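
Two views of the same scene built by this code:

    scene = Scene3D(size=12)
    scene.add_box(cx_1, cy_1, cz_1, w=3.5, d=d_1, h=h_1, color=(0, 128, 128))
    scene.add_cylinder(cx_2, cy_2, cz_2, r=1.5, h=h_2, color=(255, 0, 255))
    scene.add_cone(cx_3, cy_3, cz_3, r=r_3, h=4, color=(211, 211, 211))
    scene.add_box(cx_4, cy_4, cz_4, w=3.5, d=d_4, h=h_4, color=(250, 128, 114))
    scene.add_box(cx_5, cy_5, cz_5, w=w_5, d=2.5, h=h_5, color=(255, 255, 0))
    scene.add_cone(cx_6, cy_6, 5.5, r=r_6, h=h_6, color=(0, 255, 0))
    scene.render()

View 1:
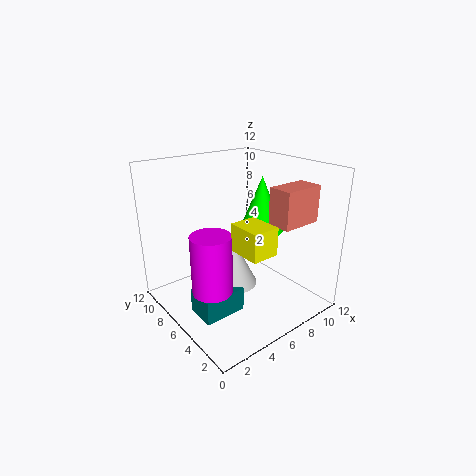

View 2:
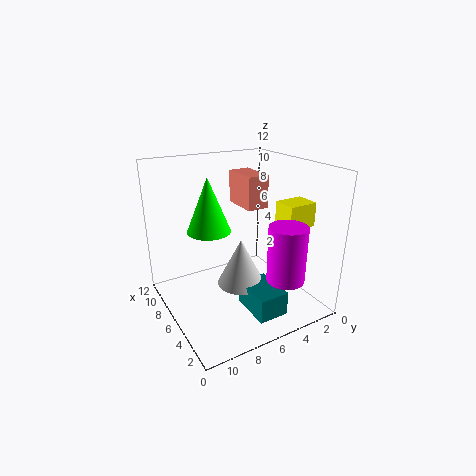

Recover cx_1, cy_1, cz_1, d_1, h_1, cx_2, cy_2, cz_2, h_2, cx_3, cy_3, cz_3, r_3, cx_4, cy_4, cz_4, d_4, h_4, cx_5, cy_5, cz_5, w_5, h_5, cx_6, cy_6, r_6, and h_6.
cx_1 = 1.5; cy_1 = 4; cz_1 = 0.5; d_1 = 2.5; h_1 = 2; cx_2 = 2; cy_2 = 4; cz_2 = 3.5; h_2 = 4.5; cx_3 = 5.5; cy_3 = 6; cz_3 = 2; r_3 = 2; cx_4 = 7.5; cy_4 = 2; cz_4 = 7.5; d_4 = 2; h_4 = 3; cx_5 = 3; cy_5 = 0.5; cz_5 = 7; w_5 = 2; h_5 = 2; cx_6 = 9.5; cy_6 = 7; r_6 = 2; h_6 = 5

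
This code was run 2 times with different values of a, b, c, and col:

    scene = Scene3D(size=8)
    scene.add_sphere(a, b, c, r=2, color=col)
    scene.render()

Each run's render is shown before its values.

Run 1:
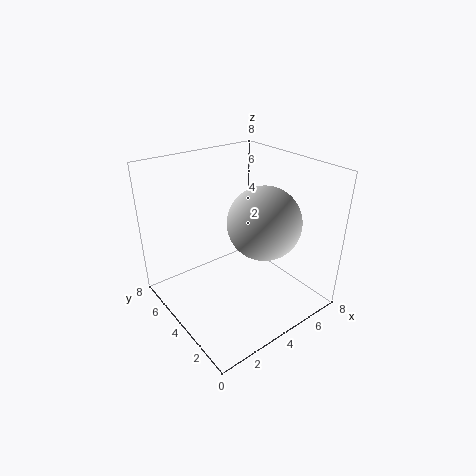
a = 5, b = 3, c = 5, col = 'lightgray'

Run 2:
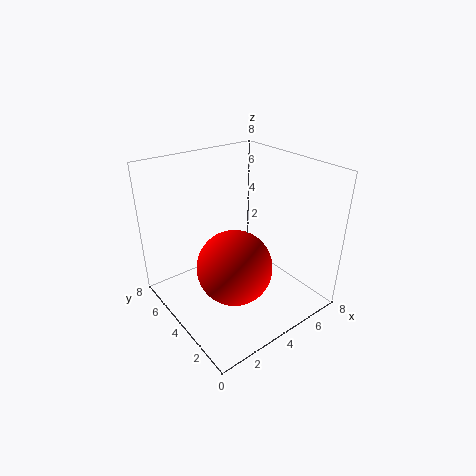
a = 3, b = 3, c = 3, col = 'red'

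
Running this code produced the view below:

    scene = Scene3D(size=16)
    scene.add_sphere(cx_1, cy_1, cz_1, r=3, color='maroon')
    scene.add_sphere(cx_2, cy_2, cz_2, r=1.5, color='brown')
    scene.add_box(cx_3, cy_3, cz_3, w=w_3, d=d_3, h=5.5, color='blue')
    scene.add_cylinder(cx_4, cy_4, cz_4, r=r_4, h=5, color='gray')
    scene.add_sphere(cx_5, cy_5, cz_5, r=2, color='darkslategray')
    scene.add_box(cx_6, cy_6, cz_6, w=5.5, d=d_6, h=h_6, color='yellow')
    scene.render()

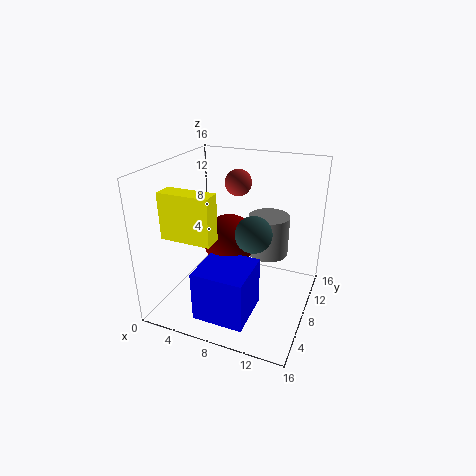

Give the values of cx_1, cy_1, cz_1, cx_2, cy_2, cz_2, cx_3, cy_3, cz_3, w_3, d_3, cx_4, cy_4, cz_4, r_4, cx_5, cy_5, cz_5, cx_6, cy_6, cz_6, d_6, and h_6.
cx_1 = 6.5; cy_1 = 9; cz_1 = 7; cx_2 = 7; cy_2 = 10.5; cz_2 = 13.5; cx_3 = 5.5; cy_3 = 1.5; cz_3 = 1; w_3 = 5.5; d_3 = 5.5; cx_4 = 10; cy_4 = 13; cz_4 = 4; r_4 = 2.5; cx_5 = 10; cy_5 = 7.5; cz_5 = 9; cx_6 = 1.5; cy_6 = 3; cz_6 = 9; d_6 = 2; h_6 = 5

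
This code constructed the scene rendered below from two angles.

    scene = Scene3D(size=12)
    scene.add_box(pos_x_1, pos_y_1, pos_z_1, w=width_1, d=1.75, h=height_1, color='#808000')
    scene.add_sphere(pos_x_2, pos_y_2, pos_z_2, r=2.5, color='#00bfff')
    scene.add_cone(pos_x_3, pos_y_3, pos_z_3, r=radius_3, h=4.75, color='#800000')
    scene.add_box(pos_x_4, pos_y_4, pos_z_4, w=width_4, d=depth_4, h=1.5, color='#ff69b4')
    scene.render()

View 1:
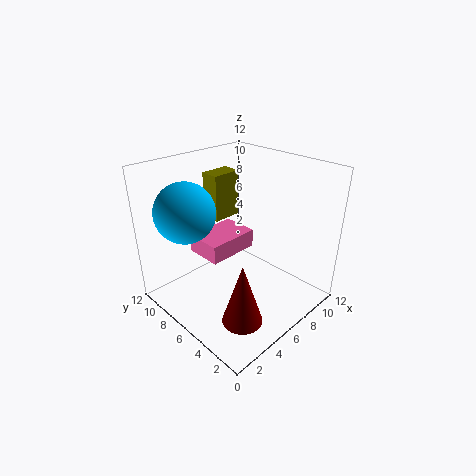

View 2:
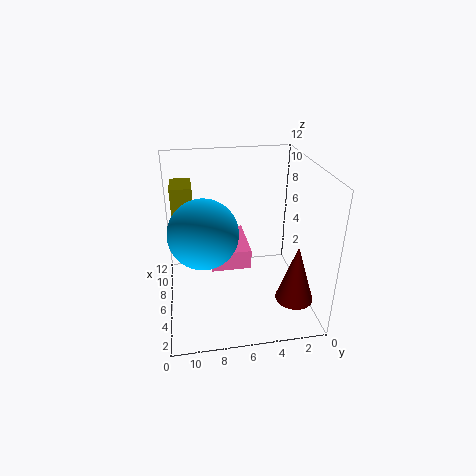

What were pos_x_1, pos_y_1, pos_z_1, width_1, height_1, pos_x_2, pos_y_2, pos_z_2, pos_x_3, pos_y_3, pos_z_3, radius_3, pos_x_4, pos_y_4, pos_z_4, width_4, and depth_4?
pos_x_1 = 6.75; pos_y_1 = 9.5; pos_z_1 = 6; width_1 = 2.75; height_1 = 4.25; pos_x_2 = 3; pos_y_2 = 9; pos_z_2 = 8.25; pos_x_3 = 2.5; pos_y_3 = 2; pos_z_3 = 2; radius_3 = 1.5; pos_x_4 = 3; pos_y_4 = 5.5; pos_z_4 = 5; width_4 = 4.25; depth_4 = 3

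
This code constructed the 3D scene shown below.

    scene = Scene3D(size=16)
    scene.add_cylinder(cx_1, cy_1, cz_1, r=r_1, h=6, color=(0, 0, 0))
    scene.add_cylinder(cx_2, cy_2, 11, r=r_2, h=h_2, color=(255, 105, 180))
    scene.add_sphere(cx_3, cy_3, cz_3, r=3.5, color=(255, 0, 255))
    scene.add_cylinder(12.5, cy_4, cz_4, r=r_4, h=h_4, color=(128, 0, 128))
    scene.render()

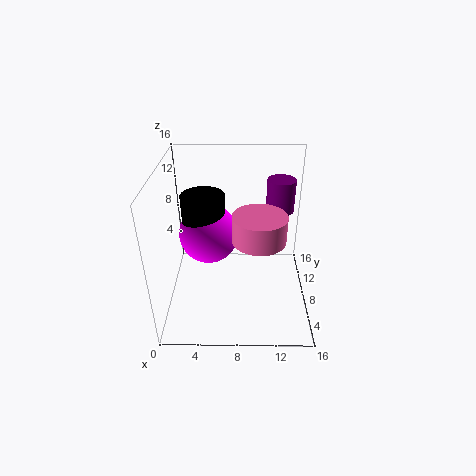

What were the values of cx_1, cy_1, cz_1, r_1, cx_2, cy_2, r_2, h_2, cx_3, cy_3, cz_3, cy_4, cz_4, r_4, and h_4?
cx_1 = 4; cy_1 = 10.5; cz_1 = 6; r_1 = 2.5; cx_2 = 10; cy_2 = 3; r_2 = 2.5; h_2 = 2.5; cx_3 = 4.5; cy_3 = 10.5; cz_3 = 7; cy_4 = 9; cz_4 = 11; r_4 = 1.5; h_4 = 3.5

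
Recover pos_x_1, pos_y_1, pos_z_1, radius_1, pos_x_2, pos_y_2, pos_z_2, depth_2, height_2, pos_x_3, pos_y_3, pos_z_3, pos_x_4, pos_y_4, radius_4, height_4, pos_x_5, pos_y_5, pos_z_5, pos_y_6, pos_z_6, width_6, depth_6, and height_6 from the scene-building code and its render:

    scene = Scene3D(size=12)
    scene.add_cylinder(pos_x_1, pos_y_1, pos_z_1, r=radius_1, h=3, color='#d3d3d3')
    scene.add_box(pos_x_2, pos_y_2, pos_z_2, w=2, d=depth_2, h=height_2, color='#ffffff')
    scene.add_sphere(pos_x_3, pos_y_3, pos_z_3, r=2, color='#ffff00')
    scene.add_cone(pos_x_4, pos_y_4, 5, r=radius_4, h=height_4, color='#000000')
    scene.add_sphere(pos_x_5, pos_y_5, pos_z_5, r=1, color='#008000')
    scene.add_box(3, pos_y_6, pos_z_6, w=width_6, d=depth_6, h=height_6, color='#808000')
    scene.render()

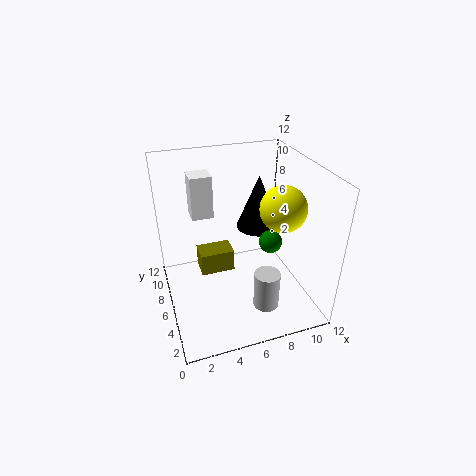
pos_x_1 = 7
pos_y_1 = 2
pos_z_1 = 2
radius_1 = 1
pos_x_2 = 3
pos_y_2 = 10
pos_z_2 = 6
depth_2 = 2
height_2 = 4
pos_x_3 = 10
pos_y_3 = 6
pos_z_3 = 8
pos_x_4 = 9
pos_y_4 = 9
radius_4 = 2
height_4 = 5
pos_x_5 = 9
pos_y_5 = 6
pos_z_5 = 5
pos_y_6 = 7
pos_z_6 = 2
width_6 = 3
depth_6 = 2
height_6 = 2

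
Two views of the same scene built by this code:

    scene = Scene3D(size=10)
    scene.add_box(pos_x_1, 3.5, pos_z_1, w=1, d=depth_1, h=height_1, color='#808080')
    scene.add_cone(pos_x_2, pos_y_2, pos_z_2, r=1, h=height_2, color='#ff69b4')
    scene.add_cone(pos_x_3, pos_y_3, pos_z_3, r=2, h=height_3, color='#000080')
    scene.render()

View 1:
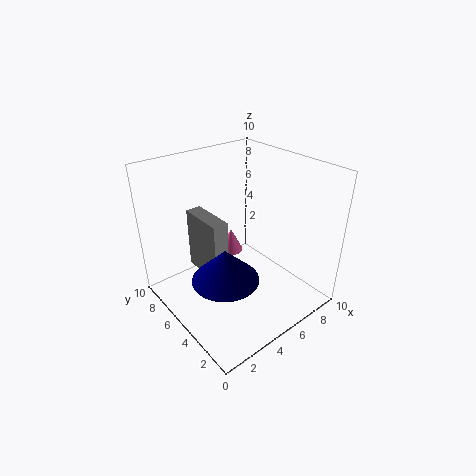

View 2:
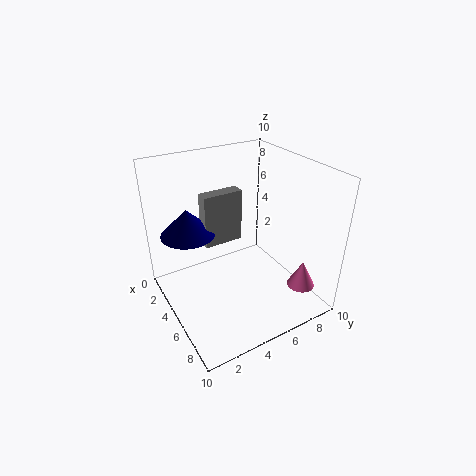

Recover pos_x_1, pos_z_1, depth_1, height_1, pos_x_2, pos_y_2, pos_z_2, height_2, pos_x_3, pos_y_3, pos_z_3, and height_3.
pos_x_1 = 2; pos_z_1 = 3.5; depth_1 = 3; height_1 = 4; pos_x_2 = 7.5; pos_y_2 = 9; pos_z_2 = 1; height_2 = 2; pos_x_3 = 2; pos_y_3 = 2.5; pos_z_3 = 4.5; height_3 = 2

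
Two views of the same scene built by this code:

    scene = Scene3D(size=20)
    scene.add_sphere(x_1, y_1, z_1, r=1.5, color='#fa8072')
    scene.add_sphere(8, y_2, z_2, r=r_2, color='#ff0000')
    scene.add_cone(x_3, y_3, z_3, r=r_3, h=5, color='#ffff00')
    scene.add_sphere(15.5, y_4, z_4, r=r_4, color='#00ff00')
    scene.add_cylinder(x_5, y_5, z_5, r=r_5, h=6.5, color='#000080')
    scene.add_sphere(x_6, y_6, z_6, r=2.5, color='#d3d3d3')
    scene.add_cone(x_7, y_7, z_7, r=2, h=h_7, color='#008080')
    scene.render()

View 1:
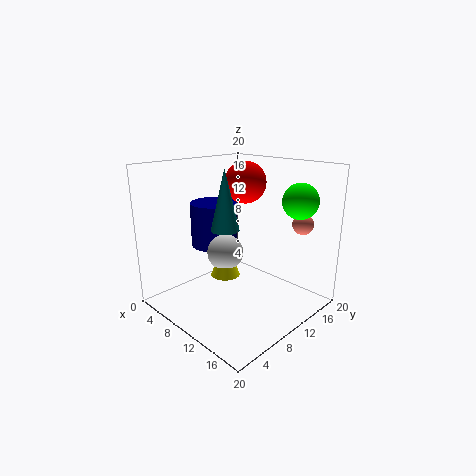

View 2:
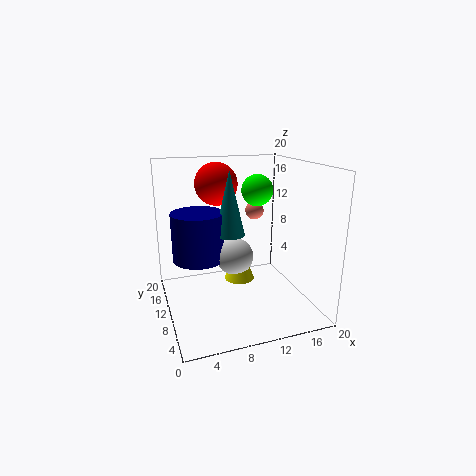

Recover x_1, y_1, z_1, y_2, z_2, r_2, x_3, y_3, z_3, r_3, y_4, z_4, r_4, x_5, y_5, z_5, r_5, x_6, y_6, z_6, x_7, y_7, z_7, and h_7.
x_1 = 15.5, y_1 = 17.5, z_1 = 11.5, y_2 = 13.5, z_2 = 17, r_2 = 3, x_3 = 9.5, y_3 = 8, z_3 = 5, r_3 = 2, y_4 = 16.5, z_4 = 15, r_4 = 2.5, x_5 = 4.5, y_5 = 10.5, z_5 = 7.5, r_5 = 3.5, x_6 = 9, y_6 = 8.5, z_6 = 8, x_7 = 8.5, y_7 = 9, z_7 = 11, h_7 = 8.5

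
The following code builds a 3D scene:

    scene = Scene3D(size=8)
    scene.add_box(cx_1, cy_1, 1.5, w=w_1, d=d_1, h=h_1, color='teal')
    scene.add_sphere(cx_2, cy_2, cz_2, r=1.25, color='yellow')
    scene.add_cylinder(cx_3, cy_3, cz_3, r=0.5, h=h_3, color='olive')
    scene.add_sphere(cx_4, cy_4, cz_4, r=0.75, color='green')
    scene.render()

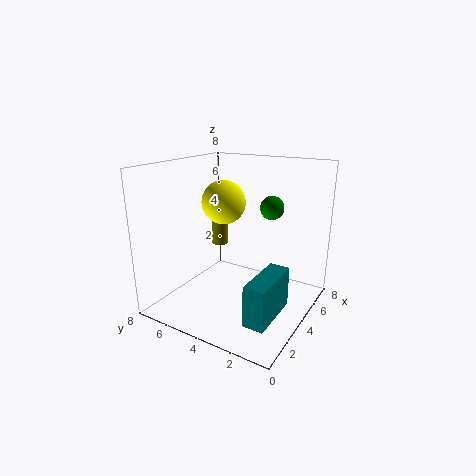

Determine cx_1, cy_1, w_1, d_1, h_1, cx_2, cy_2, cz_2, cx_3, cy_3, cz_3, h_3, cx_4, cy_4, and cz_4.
cx_1 = 0.25, cy_1 = 0.5, w_1 = 2.75, d_1 = 1, h_1 = 2, cx_2 = 4.5, cy_2 = 5.25, cz_2 = 5.75, cx_3 = 5.5, cy_3 = 6.25, cz_3 = 2.75, h_3 = 3.75, cx_4 = 7.25, cy_4 = 3.5, cz_4 = 5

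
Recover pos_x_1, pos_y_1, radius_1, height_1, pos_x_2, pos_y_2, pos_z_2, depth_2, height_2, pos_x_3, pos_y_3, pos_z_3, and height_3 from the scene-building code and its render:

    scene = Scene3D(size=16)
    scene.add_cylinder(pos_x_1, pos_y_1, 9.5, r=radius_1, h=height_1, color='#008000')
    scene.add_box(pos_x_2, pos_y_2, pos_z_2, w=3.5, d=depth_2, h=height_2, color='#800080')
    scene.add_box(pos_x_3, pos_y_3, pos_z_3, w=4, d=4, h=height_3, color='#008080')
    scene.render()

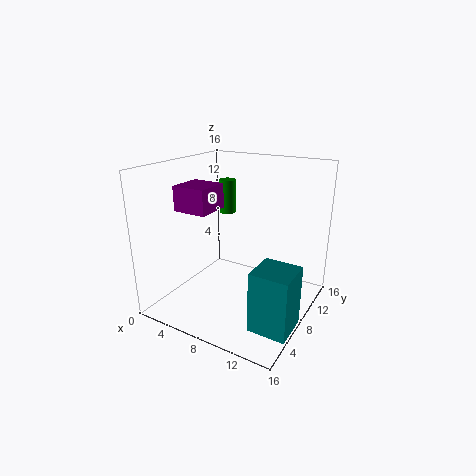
pos_x_1 = 4.5
pos_y_1 = 11.5
radius_1 = 1
height_1 = 4
pos_x_2 = 4
pos_y_2 = 2.5
pos_z_2 = 12
depth_2 = 3.5
height_2 = 2.5
pos_x_3 = 12
pos_y_3 = 3
pos_z_3 = 0.5
height_3 = 6.5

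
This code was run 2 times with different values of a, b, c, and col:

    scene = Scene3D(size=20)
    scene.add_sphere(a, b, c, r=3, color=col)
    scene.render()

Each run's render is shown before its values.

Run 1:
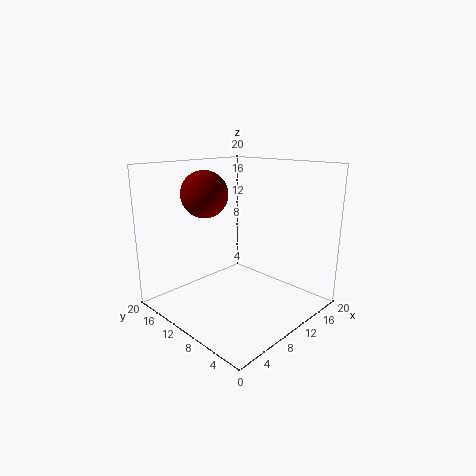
a = 5.5, b = 11.5, c = 16.5, col = 'maroon'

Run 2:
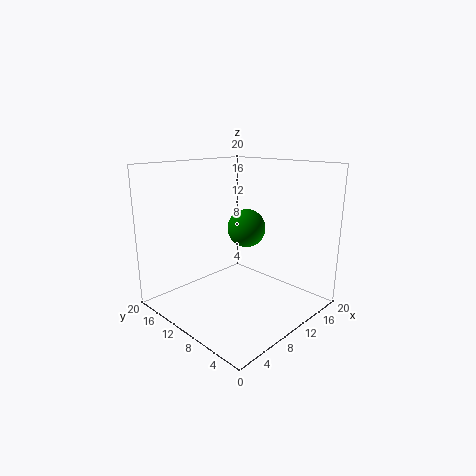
a = 15.5, b = 13.5, c = 9.5, col = 'green'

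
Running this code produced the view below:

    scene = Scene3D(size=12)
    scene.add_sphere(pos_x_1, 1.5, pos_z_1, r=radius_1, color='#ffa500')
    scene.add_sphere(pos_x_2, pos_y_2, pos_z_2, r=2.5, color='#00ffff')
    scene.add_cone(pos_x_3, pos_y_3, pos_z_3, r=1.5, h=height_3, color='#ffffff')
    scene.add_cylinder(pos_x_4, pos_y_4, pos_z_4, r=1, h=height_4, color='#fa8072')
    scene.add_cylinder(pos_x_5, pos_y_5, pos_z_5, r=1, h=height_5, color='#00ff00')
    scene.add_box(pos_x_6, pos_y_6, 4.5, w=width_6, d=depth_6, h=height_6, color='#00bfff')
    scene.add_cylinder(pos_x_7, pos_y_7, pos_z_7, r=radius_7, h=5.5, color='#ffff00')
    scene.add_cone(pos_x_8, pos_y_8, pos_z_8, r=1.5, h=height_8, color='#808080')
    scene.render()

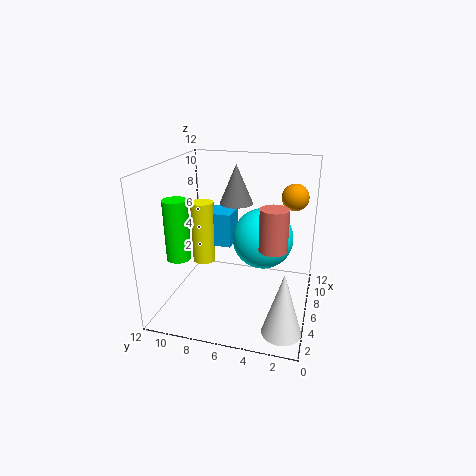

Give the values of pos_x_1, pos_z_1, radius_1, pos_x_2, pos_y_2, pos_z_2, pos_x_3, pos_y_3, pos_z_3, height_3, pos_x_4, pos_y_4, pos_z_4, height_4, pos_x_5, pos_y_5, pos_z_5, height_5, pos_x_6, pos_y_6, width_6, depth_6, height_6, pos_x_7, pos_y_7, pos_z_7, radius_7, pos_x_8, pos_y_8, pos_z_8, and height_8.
pos_x_1 = 5.5
pos_z_1 = 10
radius_1 = 1
pos_x_2 = 6.5
pos_y_2 = 4
pos_z_2 = 6
pos_x_3 = 2
pos_y_3 = 1.5
pos_z_3 = 0.5
height_3 = 5
pos_x_4 = 2.5
pos_y_4 = 2.5
pos_z_4 = 7
height_4 = 3
pos_x_5 = 4
pos_y_5 = 10.5
pos_z_5 = 4.5
height_5 = 5
pos_x_6 = 7
pos_y_6 = 7
width_6 = 2.5
depth_6 = 3.5
height_6 = 3
pos_x_7 = 7
pos_y_7 = 9.5
pos_z_7 = 3
radius_7 = 1
pos_x_8 = 9
pos_y_8 = 7
pos_z_8 = 8
height_8 = 3.5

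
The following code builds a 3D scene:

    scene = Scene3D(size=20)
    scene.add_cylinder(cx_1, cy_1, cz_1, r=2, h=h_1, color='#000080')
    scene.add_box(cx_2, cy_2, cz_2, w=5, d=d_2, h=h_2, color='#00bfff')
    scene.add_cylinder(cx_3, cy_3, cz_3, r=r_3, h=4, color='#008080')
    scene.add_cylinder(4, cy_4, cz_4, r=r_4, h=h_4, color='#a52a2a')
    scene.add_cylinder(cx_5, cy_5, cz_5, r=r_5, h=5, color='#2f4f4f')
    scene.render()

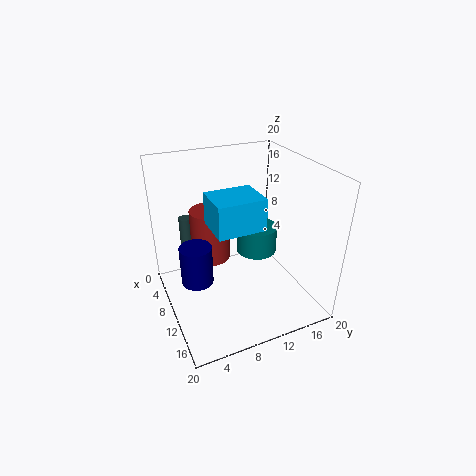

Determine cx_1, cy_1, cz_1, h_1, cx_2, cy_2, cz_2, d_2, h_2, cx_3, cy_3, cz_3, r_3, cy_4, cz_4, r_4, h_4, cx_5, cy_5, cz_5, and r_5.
cx_1 = 13, cy_1 = 3, cz_1 = 7, h_1 = 5, cx_2 = 11, cy_2 = 5, cz_2 = 14, d_2 = 6, h_2 = 4, cx_3 = 8, cy_3 = 14, cz_3 = 6, r_3 = 3, cy_4 = 8, cz_4 = 4, r_4 = 3, h_4 = 8, cx_5 = 1, cy_5 = 5, cz_5 = 5, r_5 = 1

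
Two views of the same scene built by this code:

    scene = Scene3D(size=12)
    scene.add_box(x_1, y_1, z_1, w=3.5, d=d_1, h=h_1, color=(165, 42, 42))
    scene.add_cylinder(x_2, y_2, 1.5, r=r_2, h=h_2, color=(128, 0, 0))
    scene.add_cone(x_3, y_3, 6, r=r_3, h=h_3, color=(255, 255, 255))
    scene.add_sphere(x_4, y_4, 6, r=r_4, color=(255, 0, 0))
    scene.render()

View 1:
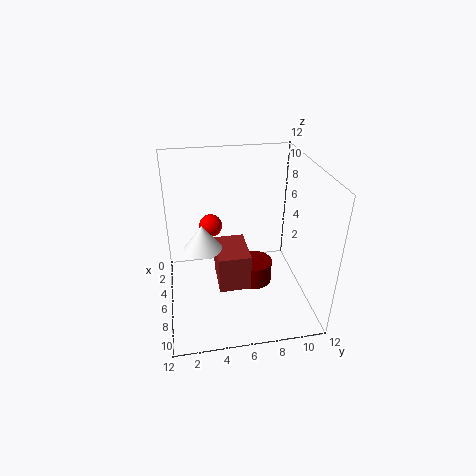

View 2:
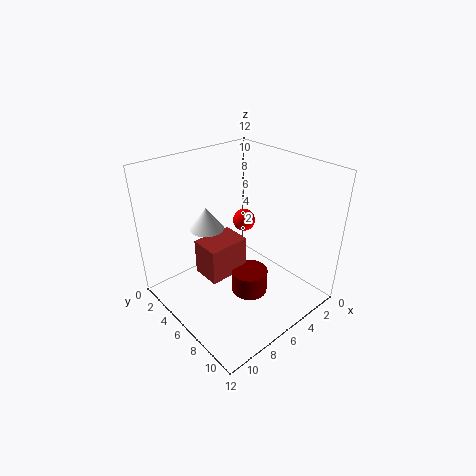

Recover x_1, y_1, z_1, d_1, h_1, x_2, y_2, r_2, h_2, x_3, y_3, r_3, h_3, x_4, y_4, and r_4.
x_1 = 5.5, y_1 = 4, z_1 = 3, d_1 = 2.5, h_1 = 3, x_2 = 6, y_2 = 7.5, r_2 = 1.5, h_2 = 2, x_3 = 7, y_3 = 3, r_3 = 1.5, h_3 = 2, x_4 = 3.5, y_4 = 4, r_4 = 1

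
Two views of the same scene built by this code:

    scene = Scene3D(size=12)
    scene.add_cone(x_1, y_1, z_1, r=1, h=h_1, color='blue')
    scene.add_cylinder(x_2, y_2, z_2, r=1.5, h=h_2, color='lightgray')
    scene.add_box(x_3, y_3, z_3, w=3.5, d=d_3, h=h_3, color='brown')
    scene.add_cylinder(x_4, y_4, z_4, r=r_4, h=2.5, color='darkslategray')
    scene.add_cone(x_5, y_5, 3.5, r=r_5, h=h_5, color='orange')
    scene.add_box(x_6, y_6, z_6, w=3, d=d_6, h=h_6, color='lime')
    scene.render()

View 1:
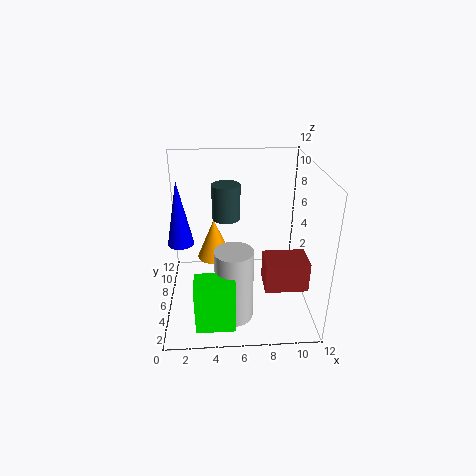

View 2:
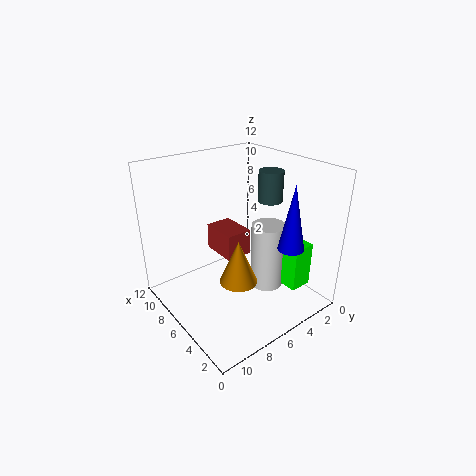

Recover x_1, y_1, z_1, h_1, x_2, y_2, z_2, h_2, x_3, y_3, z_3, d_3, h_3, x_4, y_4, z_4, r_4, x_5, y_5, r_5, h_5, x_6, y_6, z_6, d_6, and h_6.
x_1 = 1.5; y_1 = 4.5; z_1 = 6.5; h_1 = 5; x_2 = 5.5; y_2 = 3; z_2 = 0.5; h_2 = 6; x_3 = 8; y_3 = 3; z_3 = 2.5; d_3 = 2.5; h_3 = 2.5; x_4 = 5; y_4 = 3.5; z_4 = 9; r_4 = 1; x_5 = 4; y_5 = 7.5; r_5 = 1.5; h_5 = 3.5; x_6 = 2.5; y_6 = 0.5; z_6 = 1; d_6 = 2; h_6 = 4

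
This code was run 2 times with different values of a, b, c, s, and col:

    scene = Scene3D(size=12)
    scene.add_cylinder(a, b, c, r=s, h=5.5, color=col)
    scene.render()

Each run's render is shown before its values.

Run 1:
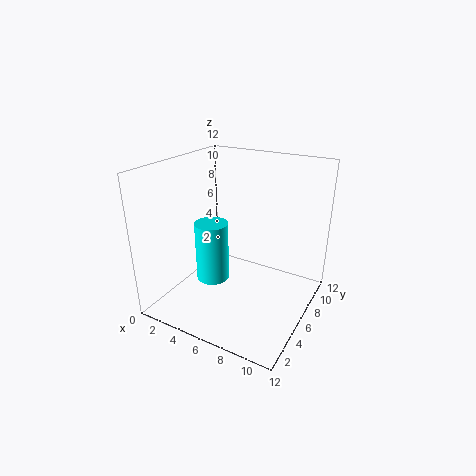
a = 3; b = 6.5; c = 1; s = 1.5; col = 'cyan'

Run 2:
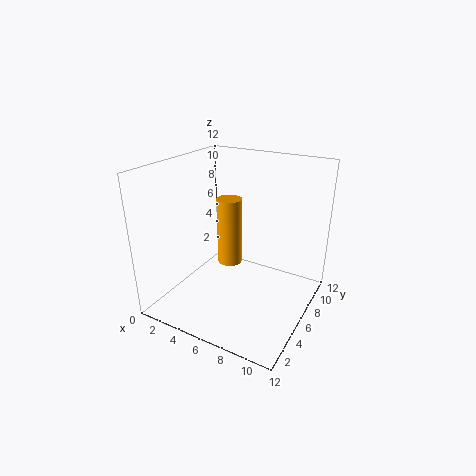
a = 5.5; b = 5.5; c = 4; s = 1; col = 'orange'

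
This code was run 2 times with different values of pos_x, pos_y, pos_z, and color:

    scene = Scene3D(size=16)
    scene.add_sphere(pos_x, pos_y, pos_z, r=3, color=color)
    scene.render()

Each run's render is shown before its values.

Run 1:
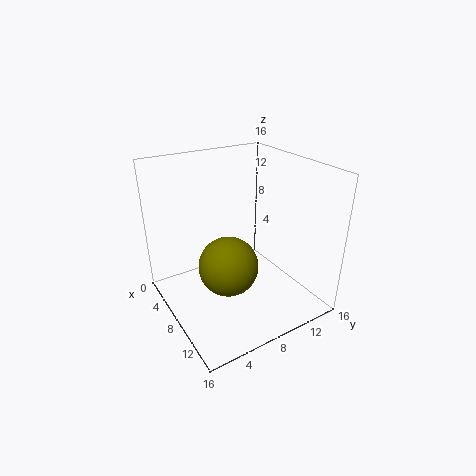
pos_x = 11; pos_y = 5; pos_z = 7; color = 'olive'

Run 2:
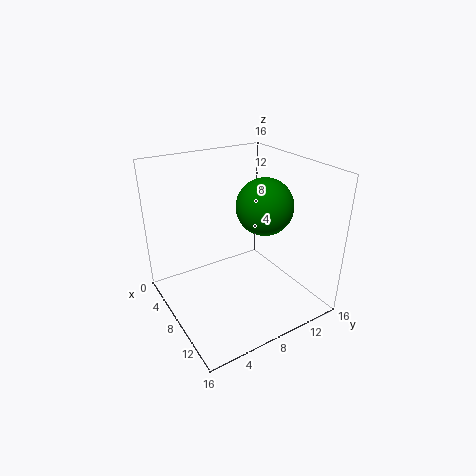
pos_x = 10; pos_y = 10; pos_z = 12; color = 'green'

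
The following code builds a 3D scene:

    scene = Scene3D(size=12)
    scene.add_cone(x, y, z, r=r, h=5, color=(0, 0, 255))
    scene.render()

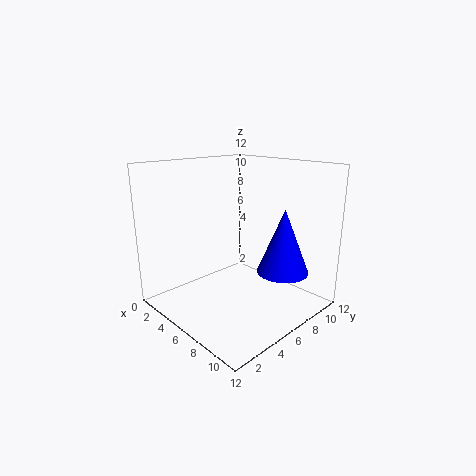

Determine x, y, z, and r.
x = 10; y = 7; z = 4; r = 2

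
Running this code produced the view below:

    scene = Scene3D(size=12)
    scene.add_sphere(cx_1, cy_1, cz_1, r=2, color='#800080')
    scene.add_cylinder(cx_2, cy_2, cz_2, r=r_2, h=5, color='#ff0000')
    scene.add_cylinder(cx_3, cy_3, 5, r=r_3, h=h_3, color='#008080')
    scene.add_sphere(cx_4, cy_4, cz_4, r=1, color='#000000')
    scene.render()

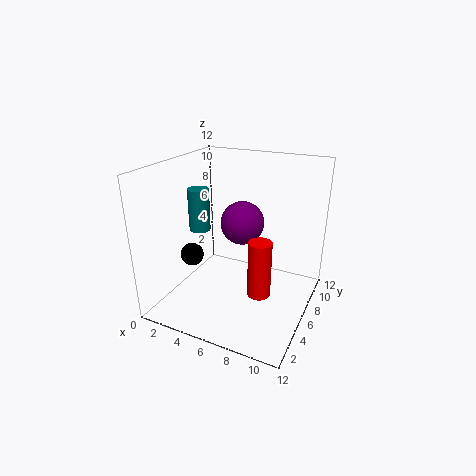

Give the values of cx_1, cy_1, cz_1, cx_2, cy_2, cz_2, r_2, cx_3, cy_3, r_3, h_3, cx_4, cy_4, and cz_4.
cx_1 = 5; cy_1 = 9; cz_1 = 6; cx_2 = 8; cy_2 = 6; cz_2 = 1; r_2 = 1; cx_3 = 1; cy_3 = 8; r_3 = 1; h_3 = 4; cx_4 = 2; cy_4 = 5; cz_4 = 4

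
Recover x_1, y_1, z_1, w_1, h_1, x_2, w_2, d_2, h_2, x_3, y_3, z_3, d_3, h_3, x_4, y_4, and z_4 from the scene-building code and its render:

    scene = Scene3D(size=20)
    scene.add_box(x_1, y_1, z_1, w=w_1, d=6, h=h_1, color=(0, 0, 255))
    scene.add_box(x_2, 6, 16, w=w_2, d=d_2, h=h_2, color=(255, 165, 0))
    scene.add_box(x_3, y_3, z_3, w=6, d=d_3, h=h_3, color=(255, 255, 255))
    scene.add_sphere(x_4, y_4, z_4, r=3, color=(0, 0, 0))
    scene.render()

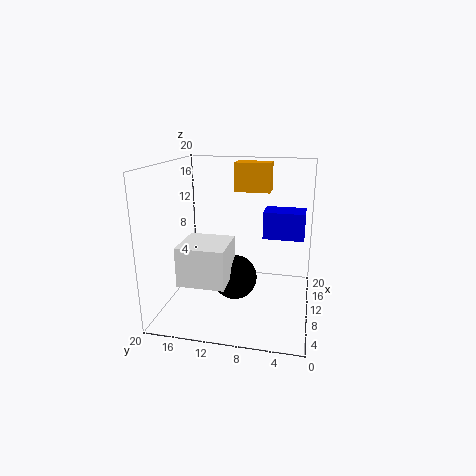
x_1 = 13, y_1 = 1, z_1 = 9, w_1 = 4, h_1 = 4, x_2 = 12, w_2 = 3, d_2 = 5, h_2 = 4, x_3 = 2, y_3 = 10, z_3 = 6, d_3 = 6, h_3 = 5, x_4 = 8, y_4 = 10, z_4 = 5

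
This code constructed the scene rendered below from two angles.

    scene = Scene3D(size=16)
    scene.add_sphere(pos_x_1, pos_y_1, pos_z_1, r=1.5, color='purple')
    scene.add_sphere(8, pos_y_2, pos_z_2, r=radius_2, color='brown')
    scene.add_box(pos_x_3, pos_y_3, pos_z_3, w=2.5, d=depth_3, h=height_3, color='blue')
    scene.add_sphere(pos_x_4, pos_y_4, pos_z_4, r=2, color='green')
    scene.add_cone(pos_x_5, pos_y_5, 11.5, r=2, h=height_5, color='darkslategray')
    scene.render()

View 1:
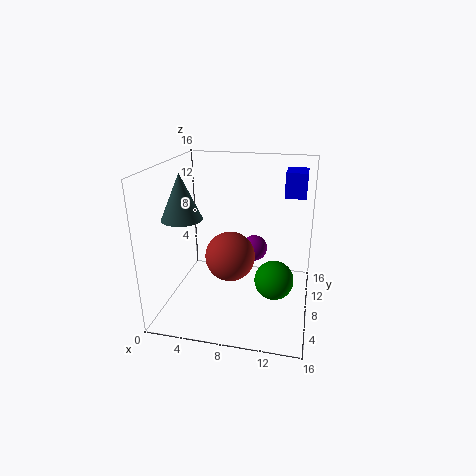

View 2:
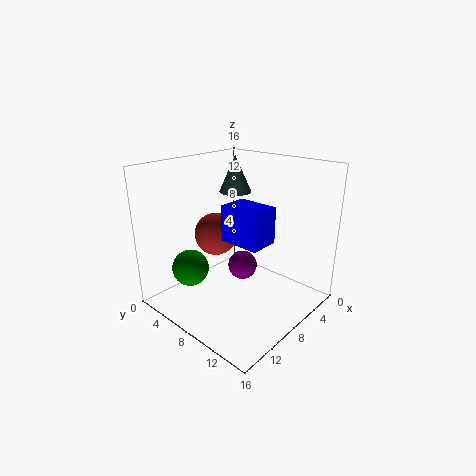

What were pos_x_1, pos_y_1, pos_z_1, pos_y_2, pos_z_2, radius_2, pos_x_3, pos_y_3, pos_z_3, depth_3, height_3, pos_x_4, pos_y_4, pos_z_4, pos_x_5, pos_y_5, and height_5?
pos_x_1 = 9.5; pos_y_1 = 10; pos_z_1 = 6; pos_y_2 = 4.5; pos_z_2 = 7.5; radius_2 = 2.5; pos_x_3 = 12.5; pos_y_3 = 12.5; pos_z_3 = 11.5; depth_3 = 3.5; height_3 = 3; pos_x_4 = 12.5; pos_y_4 = 5; pos_z_4 = 5; pos_x_5 = 3.5; pos_y_5 = 3.5; height_5 = 4.5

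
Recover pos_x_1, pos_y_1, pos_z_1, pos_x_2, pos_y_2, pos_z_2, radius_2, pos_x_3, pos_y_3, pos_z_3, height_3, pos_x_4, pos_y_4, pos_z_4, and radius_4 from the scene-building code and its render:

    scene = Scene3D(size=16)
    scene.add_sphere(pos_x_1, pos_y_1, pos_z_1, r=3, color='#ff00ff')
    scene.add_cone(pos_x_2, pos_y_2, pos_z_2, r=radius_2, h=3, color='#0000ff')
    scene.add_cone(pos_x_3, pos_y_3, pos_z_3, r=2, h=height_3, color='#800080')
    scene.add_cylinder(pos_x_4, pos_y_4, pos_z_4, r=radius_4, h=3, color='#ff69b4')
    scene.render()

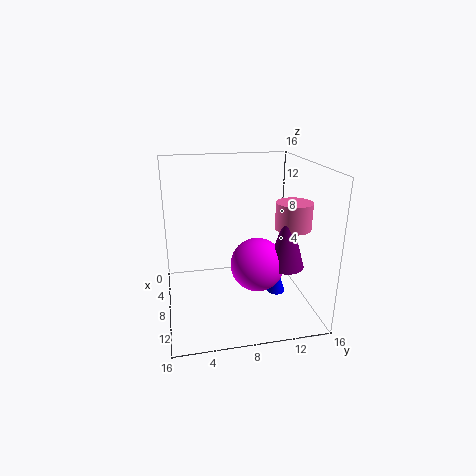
pos_x_1 = 9, pos_y_1 = 10, pos_z_1 = 5, pos_x_2 = 10, pos_y_2 = 12, pos_z_2 = 2, radius_2 = 1, pos_x_3 = 10, pos_y_3 = 13, pos_z_3 = 5, height_3 = 7, pos_x_4 = 9, pos_y_4 = 14, pos_z_4 = 9, radius_4 = 2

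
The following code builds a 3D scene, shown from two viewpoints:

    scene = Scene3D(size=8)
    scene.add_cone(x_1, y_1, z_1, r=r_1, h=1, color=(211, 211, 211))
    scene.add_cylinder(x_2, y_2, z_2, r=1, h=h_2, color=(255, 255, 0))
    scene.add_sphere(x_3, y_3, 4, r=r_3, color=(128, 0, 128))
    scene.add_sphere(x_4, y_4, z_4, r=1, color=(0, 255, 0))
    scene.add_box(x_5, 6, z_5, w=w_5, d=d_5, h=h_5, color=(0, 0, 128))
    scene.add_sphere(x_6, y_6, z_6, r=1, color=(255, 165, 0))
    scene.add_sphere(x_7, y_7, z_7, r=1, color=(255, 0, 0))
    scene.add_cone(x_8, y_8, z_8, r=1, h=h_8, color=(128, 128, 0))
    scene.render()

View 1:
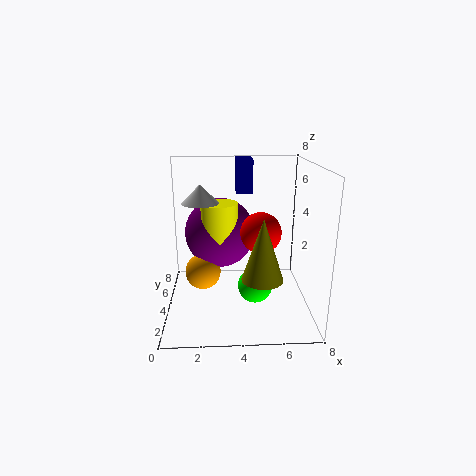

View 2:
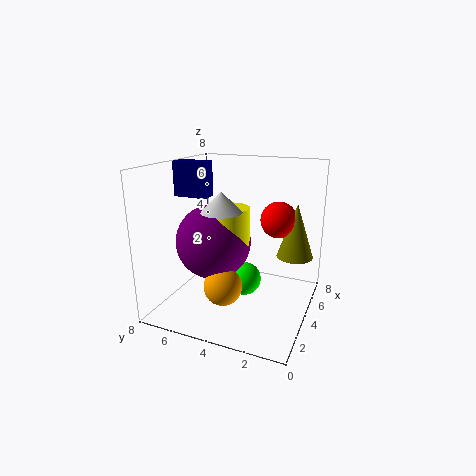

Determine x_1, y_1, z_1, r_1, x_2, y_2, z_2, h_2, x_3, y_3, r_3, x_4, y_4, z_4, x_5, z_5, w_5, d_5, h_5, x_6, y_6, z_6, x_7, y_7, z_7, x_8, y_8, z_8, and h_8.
x_1 = 2
y_1 = 4
z_1 = 6
r_1 = 1
x_2 = 3
y_2 = 4
z_2 = 4
h_2 = 2
x_3 = 3
y_3 = 5
r_3 = 2
x_4 = 5
y_4 = 4
z_4 = 1
x_5 = 4
z_5 = 6
w_5 = 1
d_5 = 2
h_5 = 2
x_6 = 2
y_6 = 4
z_6 = 2
x_7 = 5
y_7 = 2
z_7 = 5
x_8 = 5
y_8 = 1
z_8 = 3
h_8 = 3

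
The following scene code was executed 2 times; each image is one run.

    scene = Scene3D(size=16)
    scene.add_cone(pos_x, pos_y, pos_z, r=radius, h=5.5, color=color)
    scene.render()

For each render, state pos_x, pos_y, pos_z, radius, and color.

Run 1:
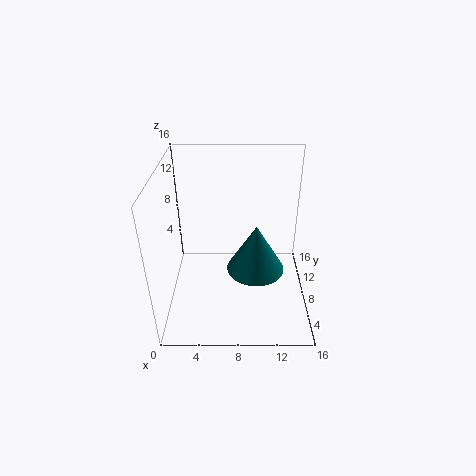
pos_x = 10, pos_y = 7.5, pos_z = 4.25, radius = 3.25, color = 'teal'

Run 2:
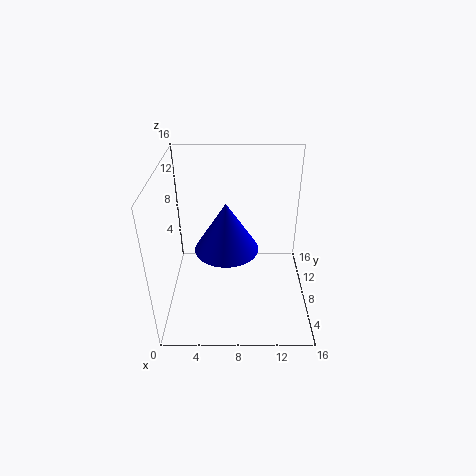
pos_x = 6.75, pos_y = 7.5, pos_z = 7, radius = 3.5, color = 'blue'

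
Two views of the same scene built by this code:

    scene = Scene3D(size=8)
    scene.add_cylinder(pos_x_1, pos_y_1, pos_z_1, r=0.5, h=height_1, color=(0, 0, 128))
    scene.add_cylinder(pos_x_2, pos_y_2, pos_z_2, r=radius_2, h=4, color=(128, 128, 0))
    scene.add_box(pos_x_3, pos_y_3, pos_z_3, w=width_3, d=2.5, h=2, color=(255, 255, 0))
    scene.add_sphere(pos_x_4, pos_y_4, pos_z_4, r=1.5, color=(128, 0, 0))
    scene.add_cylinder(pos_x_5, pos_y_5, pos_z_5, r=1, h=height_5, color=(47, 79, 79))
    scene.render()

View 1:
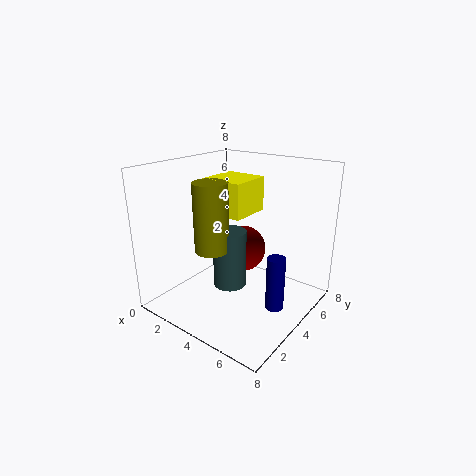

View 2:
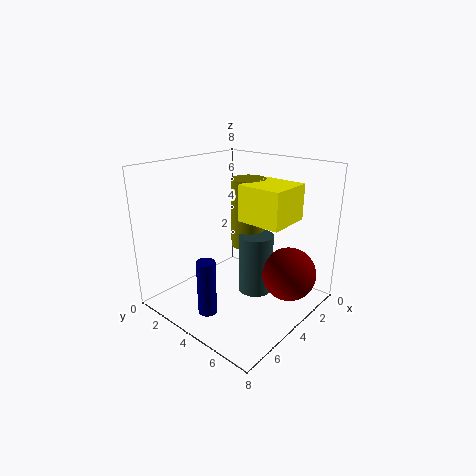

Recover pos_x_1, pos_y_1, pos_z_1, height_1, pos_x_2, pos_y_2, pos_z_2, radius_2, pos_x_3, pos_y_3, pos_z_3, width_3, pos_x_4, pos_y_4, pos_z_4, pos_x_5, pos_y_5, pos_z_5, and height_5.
pos_x_1 = 6.5; pos_y_1 = 4; pos_z_1 = 0.5; height_1 = 3; pos_x_2 = 2.5; pos_y_2 = 3.5; pos_z_2 = 3; radius_2 = 1; pos_x_3 = 1.5; pos_y_3 = 4; pos_z_3 = 5; width_3 = 2.5; pos_x_4 = 2.5; pos_y_4 = 6.5; pos_z_4 = 2; pos_x_5 = 3; pos_y_5 = 4.5; pos_z_5 = 0.5; height_5 = 3.5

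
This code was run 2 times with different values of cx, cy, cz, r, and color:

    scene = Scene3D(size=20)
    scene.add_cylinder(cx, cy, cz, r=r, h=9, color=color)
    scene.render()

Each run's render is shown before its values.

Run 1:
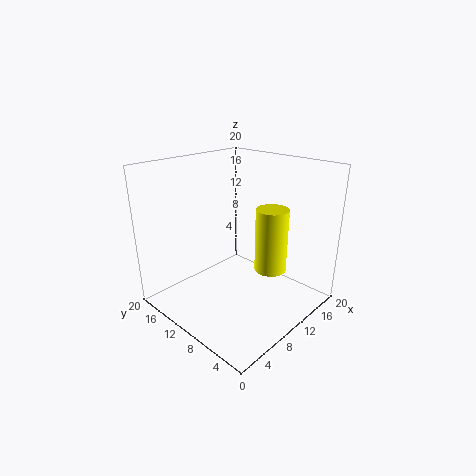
cx = 13
cy = 6.5
cz = 5.25
r = 2.25
color = 'yellow'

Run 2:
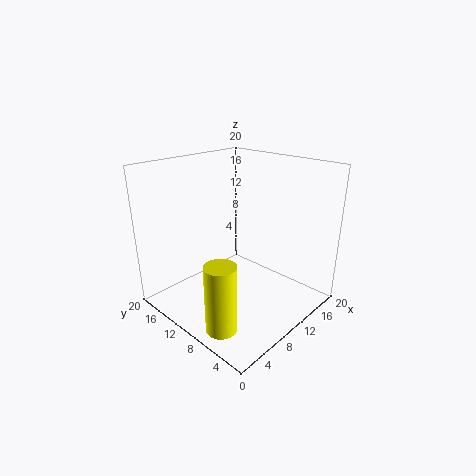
cx = 2.75
cy = 6
cz = 1
r = 2
color = 'yellow'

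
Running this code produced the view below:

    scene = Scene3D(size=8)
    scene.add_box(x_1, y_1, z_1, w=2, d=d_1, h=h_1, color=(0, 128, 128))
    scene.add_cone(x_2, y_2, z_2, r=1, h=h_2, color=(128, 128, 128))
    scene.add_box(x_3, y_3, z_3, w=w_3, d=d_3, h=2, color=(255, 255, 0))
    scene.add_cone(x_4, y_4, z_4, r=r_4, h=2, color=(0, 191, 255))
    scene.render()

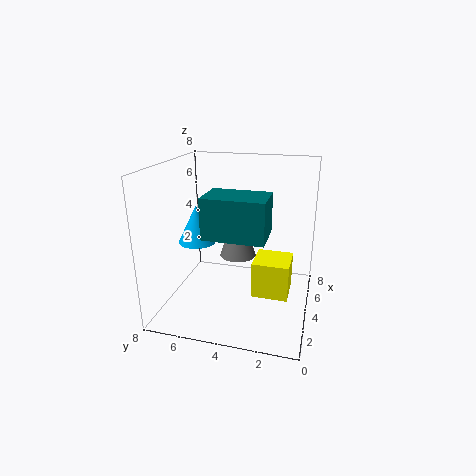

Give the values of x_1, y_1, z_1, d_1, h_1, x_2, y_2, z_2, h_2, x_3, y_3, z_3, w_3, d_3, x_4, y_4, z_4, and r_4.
x_1 = 1; y_1 = 2; z_1 = 5; d_1 = 3; h_1 = 2; x_2 = 4; y_2 = 4; z_2 = 3; h_2 = 3; x_3 = 3; y_3 = 1; z_3 = 1; w_3 = 2; d_3 = 2; x_4 = 3; y_4 = 6; z_4 = 4; r_4 = 1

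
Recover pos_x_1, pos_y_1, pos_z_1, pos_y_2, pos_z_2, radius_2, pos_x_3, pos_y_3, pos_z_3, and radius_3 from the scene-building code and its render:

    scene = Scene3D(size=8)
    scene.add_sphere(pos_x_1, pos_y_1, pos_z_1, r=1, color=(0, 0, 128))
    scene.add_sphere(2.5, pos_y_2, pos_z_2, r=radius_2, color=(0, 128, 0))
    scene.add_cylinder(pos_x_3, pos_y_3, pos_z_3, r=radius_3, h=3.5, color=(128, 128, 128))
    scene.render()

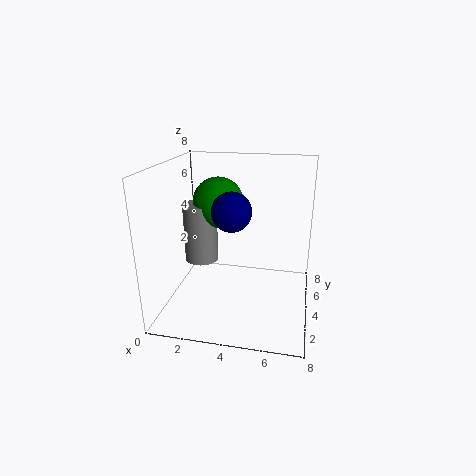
pos_x_1 = 4; pos_y_1 = 2.5; pos_z_1 = 6; pos_y_2 = 5.5; pos_z_2 = 5.5; radius_2 = 1.5; pos_x_3 = 1.5; pos_y_3 = 5; pos_z_3 = 2; radius_3 = 1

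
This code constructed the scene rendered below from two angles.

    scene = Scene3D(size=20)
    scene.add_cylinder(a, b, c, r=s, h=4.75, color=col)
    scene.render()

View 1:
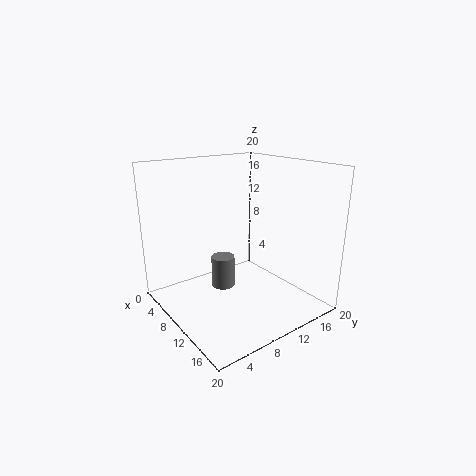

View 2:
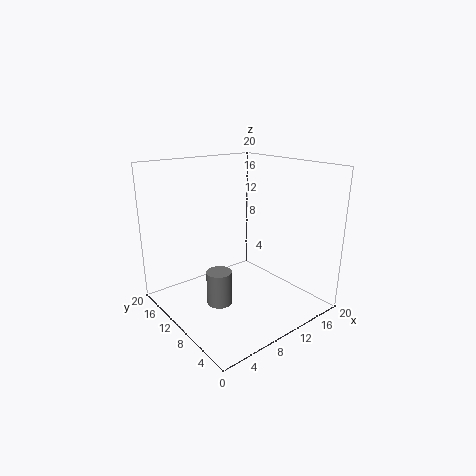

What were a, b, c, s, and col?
a = 6.5, b = 9.75, c = 1.25, s = 1.75, col = 'gray'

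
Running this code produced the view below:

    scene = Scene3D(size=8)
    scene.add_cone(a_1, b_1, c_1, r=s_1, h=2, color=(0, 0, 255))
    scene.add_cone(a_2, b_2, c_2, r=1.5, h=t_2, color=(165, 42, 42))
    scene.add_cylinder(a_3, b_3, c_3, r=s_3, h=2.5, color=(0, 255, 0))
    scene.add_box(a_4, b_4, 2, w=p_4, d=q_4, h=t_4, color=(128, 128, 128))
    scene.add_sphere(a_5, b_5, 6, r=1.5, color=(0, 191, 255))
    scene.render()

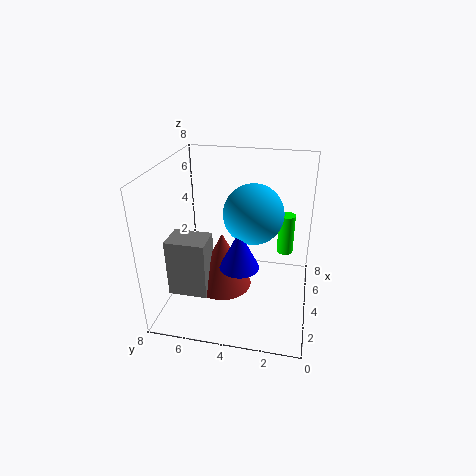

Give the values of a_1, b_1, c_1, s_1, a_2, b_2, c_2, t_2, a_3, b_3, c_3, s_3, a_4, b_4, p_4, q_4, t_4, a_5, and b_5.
a_1 = 2
b_1 = 3.5
c_1 = 3.5
s_1 = 1
a_2 = 2.5
b_2 = 4.5
c_2 = 2
t_2 = 3
a_3 = 6.5
b_3 = 1.5
c_3 = 2
s_3 = 0.5
a_4 = 1
b_4 = 5
p_4 = 1.5
q_4 = 2
t_4 = 3
a_5 = 3
b_5 = 3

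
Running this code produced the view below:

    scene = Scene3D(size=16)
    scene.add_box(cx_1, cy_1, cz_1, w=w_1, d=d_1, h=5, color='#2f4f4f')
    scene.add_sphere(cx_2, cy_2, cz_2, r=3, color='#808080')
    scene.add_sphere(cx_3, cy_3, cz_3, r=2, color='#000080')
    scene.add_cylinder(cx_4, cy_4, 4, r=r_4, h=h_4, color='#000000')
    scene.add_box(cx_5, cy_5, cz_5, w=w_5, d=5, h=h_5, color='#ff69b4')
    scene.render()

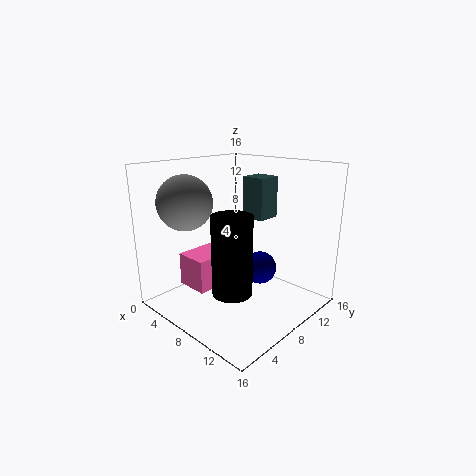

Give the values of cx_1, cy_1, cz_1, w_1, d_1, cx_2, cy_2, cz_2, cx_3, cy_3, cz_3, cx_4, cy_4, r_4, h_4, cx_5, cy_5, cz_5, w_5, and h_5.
cx_1 = 5, cy_1 = 12, cz_1 = 9, w_1 = 3, d_1 = 3, cx_2 = 4, cy_2 = 4, cz_2 = 12, cx_3 = 8, cy_3 = 12, cz_3 = 3, cx_4 = 11, cy_4 = 4, r_4 = 2, h_4 = 8, cx_5 = 1, cy_5 = 5, cz_5 = 1, w_5 = 4, h_5 = 4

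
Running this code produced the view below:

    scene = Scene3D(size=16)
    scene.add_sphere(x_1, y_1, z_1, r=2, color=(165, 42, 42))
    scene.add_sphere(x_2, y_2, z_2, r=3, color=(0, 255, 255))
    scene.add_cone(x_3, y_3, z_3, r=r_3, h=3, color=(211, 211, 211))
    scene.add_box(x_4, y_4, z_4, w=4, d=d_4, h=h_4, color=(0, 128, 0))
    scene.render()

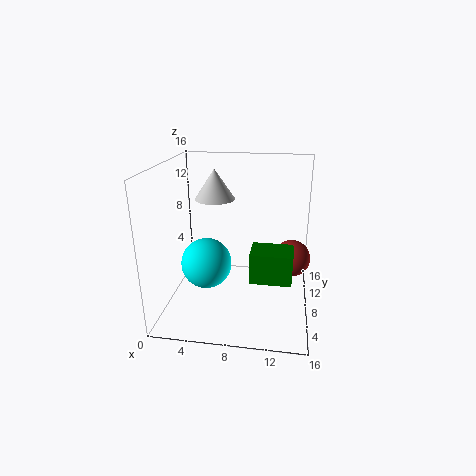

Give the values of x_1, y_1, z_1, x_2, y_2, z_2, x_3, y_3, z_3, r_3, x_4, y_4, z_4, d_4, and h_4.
x_1 = 14; y_1 = 8; z_1 = 6; x_2 = 4; y_2 = 9; z_2 = 4; x_3 = 6; y_3 = 6; z_3 = 13; r_3 = 2; x_4 = 10; y_4 = 2; z_4 = 6; d_4 = 3; h_4 = 3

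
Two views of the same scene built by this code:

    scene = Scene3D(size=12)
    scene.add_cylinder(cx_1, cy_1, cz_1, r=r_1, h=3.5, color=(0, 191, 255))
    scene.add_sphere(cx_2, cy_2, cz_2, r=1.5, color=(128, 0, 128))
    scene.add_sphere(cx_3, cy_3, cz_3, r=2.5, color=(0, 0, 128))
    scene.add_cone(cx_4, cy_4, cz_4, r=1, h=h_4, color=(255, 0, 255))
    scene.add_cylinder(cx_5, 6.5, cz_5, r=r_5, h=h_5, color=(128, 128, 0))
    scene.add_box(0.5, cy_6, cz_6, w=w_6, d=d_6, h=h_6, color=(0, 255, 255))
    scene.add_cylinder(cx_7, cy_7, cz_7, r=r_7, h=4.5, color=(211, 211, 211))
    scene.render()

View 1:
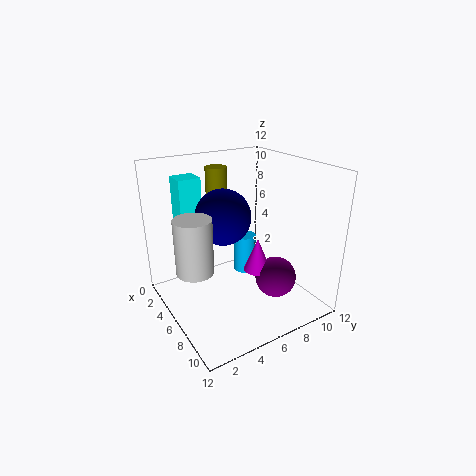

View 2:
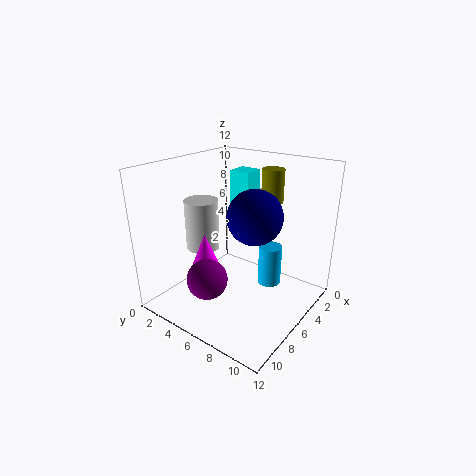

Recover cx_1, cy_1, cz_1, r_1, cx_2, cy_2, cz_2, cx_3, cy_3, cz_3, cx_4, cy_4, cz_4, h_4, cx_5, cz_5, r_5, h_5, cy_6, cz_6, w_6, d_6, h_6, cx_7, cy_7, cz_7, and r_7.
cx_1 = 4, cy_1 = 8, cz_1 = 1.5, r_1 = 1, cx_2 = 10.5, cy_2 = 6.5, cz_2 = 4.5, cx_3 = 3.5, cy_3 = 6, cz_3 = 7, cx_4 = 9.5, cy_4 = 5.5, cz_4 = 5, h_4 = 2.5, cx_5 = 1.5, cz_5 = 8, r_5 = 1, h_5 = 3, cy_6 = 2.5, cz_6 = 6.5, w_6 = 2, d_6 = 2, h_6 = 4, cx_7 = 6, cy_7 = 2, cz_7 = 4, r_7 = 1.5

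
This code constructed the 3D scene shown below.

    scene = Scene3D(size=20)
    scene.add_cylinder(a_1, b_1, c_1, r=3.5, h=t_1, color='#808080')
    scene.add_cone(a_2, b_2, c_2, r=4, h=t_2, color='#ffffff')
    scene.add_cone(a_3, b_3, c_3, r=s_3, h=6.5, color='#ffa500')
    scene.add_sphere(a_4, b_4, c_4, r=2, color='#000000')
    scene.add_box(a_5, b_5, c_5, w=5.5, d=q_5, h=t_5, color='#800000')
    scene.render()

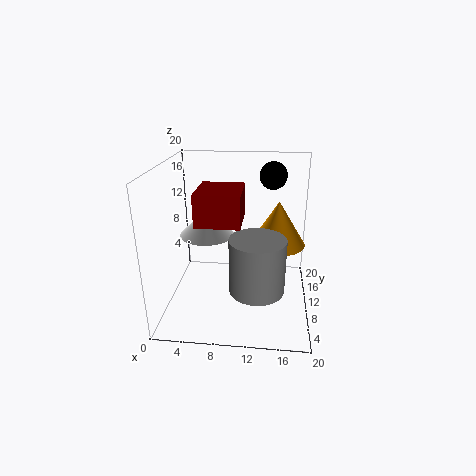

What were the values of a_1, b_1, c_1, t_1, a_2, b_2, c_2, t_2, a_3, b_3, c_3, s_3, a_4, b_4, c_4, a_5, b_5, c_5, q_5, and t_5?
a_1 = 13, b_1 = 4.5, c_1 = 5.5, t_1 = 7, a_2 = 5, b_2 = 13, c_2 = 9, t_2 = 4, a_3 = 15.5, b_3 = 13, c_3 = 8, s_3 = 4, a_4 = 14.5, b_4 = 15.5, c_4 = 17.5, a_5 = 5.5, b_5 = 3.5, c_5 = 14, q_5 = 6, t_5 = 4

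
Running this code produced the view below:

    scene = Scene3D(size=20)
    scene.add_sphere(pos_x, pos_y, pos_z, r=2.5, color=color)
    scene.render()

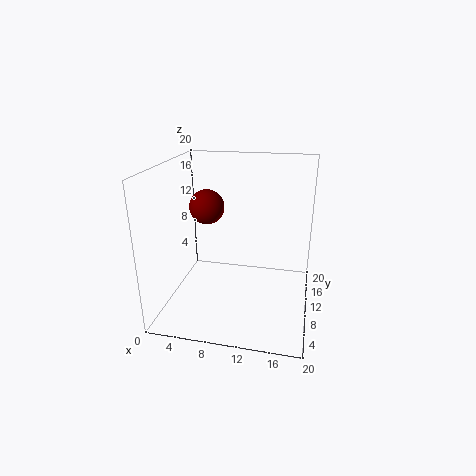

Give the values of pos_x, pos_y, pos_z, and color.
pos_x = 5
pos_y = 12
pos_z = 13.5
color = 'maroon'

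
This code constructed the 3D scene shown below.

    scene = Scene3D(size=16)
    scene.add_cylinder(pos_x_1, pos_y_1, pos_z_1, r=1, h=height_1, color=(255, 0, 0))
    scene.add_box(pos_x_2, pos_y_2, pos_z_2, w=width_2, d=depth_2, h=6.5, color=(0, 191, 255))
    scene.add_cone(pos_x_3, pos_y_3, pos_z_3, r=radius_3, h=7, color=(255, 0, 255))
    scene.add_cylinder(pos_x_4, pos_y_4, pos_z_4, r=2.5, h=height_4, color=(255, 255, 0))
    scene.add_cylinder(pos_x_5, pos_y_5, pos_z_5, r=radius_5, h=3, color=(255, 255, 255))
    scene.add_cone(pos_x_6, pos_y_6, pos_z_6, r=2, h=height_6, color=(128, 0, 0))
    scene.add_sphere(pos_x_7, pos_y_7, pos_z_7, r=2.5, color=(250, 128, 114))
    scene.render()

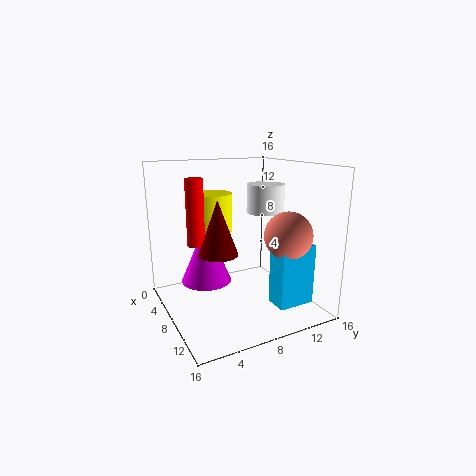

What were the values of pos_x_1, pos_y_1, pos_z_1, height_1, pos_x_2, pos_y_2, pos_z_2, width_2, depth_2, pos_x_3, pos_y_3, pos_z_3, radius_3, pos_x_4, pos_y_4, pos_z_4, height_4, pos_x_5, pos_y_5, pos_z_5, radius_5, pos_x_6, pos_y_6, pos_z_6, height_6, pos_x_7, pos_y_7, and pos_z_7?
pos_x_1 = 5.5
pos_y_1 = 4
pos_z_1 = 7
height_1 = 7.5
pos_x_2 = 11.5
pos_y_2 = 10
pos_z_2 = 1.5
width_2 = 2.5
depth_2 = 4
pos_x_3 = 4.5
pos_y_3 = 5.5
pos_z_3 = 2
radius_3 = 3
pos_x_4 = 4
pos_y_4 = 6.5
pos_z_4 = 8
height_4 = 4.5
pos_x_5 = 9.5
pos_y_5 = 10.5
pos_z_5 = 11
radius_5 = 2
pos_x_6 = 10.5
pos_y_6 = 4.5
pos_z_6 = 7.5
height_6 = 5.5
pos_x_7 = 12.5
pos_y_7 = 11.5
pos_z_7 = 9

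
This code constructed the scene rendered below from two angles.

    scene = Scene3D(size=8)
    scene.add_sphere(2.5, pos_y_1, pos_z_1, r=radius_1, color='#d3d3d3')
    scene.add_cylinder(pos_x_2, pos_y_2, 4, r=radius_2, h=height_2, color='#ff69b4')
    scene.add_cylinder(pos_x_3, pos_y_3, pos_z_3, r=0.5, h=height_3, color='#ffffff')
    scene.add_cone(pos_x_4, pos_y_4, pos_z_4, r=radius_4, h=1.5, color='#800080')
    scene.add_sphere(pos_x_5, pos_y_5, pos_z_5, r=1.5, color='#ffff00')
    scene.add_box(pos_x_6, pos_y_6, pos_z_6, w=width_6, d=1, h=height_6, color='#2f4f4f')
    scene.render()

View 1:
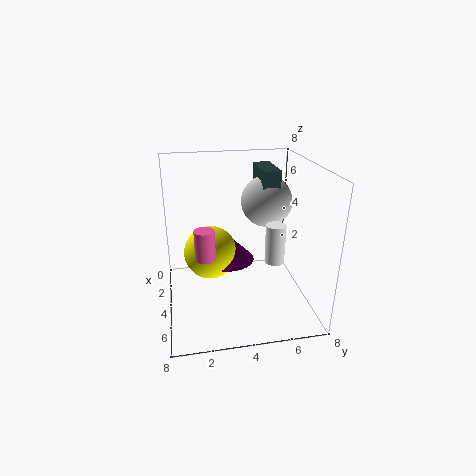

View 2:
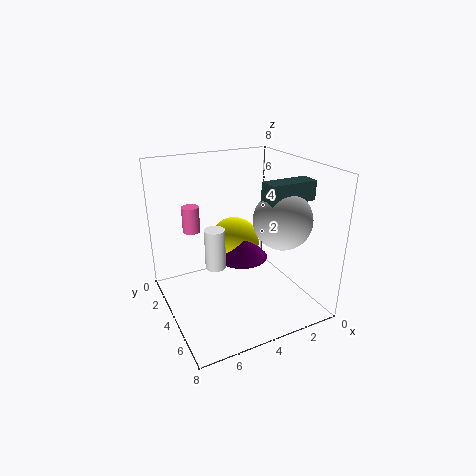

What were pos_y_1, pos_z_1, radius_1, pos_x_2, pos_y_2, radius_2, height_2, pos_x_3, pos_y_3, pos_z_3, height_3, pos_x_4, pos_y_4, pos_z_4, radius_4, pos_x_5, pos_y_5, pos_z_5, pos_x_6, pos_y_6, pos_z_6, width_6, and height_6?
pos_y_1 = 6, pos_z_1 = 5.5, radius_1 = 1.5, pos_x_2 = 6, pos_y_2 = 2, radius_2 = 0.5, height_2 = 1.5, pos_x_3 = 6, pos_y_3 = 5.5, pos_z_3 = 3.5, height_3 = 2, pos_x_4 = 3.5, pos_y_4 = 3.5, pos_z_4 = 2.5, radius_4 = 1.5, pos_x_5 = 3.5, pos_y_5 = 2.5, pos_z_5 = 3, pos_x_6 = 1, pos_y_6 = 5.5, pos_z_6 = 6.5, width_6 = 2.5, height_6 = 1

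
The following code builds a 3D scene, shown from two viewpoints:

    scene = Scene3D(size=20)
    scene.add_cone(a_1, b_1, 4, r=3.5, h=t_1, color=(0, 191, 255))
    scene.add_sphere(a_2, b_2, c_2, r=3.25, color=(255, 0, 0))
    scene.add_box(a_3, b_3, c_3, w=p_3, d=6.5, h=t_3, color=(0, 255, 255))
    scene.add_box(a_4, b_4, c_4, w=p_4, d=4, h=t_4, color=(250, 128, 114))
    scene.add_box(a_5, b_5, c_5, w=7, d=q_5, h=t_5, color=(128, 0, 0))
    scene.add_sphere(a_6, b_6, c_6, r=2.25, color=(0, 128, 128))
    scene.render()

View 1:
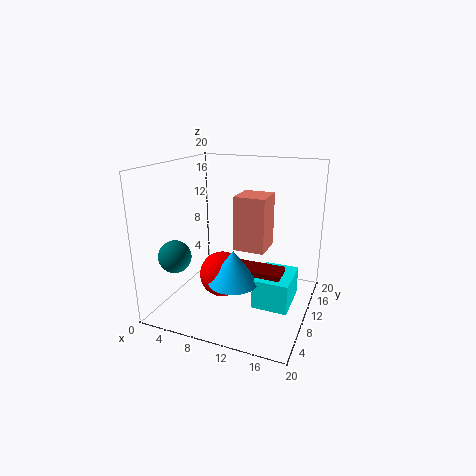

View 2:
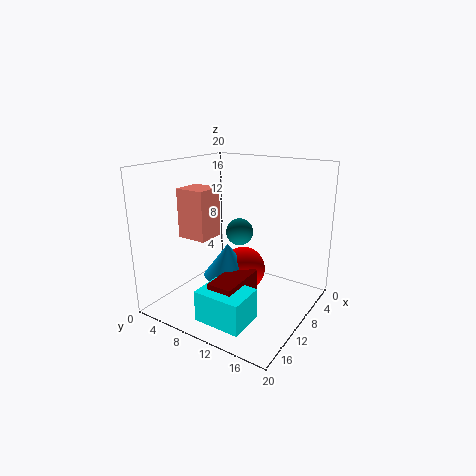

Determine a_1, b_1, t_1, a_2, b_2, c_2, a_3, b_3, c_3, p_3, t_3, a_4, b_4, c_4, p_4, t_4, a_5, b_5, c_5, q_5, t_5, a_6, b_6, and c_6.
a_1 = 10; b_1 = 8.25; t_1 = 4.75; a_2 = 7.75; b_2 = 9.5; c_2 = 4.25; a_3 = 12.75; b_3 = 8.25; c_3 = 0.5; p_3 = 5; t_3 = 4.25; a_4 = 11.75; b_4 = 4.25; c_4 = 10.75; p_4 = 3.75; t_4 = 6.5; a_5 = 9.25; b_5 = 9.25; c_5 = 2.5; q_5 = 3.5; t_5 = 3; a_6 = 2.5; b_6 = 5.5; c_6 = 7.75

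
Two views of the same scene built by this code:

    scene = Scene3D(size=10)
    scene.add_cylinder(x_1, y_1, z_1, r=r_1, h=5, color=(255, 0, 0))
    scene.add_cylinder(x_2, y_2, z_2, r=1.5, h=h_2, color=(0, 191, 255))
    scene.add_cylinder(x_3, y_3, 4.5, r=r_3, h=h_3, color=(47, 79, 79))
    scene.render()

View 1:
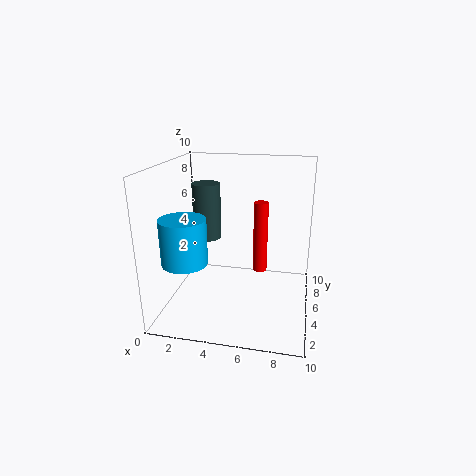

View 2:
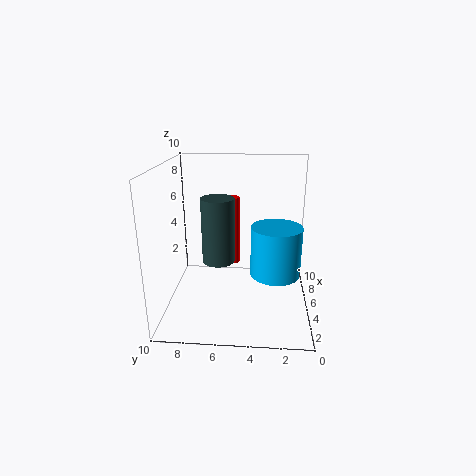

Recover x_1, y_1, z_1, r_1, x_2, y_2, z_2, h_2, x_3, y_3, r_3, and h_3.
x_1 = 6.5; y_1 = 5.5; z_1 = 2.5; r_1 = 0.5; x_2 = 2; y_2 = 2.5; z_2 = 4; h_2 = 3; x_3 = 2.5; y_3 = 6; r_3 = 1; h_3 = 4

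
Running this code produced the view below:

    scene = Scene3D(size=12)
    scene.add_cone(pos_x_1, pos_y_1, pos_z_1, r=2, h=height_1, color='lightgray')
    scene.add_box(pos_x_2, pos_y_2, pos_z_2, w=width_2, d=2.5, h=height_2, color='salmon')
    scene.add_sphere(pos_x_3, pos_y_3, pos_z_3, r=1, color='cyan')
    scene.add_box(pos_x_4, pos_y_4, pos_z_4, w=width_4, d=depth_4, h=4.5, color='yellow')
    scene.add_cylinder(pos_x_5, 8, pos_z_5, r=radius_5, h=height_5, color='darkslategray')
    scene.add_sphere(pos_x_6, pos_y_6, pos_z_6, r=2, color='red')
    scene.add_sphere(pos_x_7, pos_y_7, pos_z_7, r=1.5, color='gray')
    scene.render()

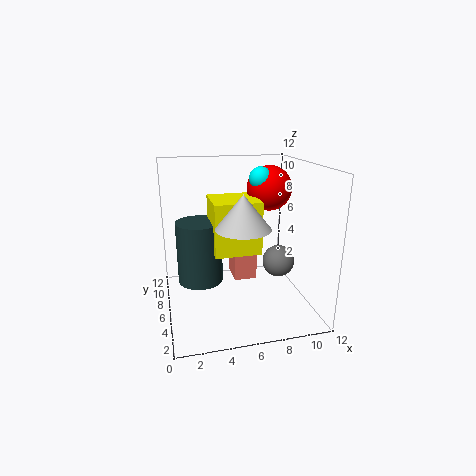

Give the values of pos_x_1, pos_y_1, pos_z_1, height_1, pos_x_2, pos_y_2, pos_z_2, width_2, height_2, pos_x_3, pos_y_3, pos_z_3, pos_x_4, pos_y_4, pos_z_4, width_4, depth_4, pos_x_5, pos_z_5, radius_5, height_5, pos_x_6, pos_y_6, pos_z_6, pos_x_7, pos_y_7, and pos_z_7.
pos_x_1 = 5.5; pos_y_1 = 2.5; pos_z_1 = 8; height_1 = 2.5; pos_x_2 = 6; pos_y_2 = 7; pos_z_2 = 1.5; width_2 = 2; height_2 = 3; pos_x_3 = 8.5; pos_y_3 = 8; pos_z_3 = 10.5; pos_x_4 = 4; pos_y_4 = 5.5; pos_z_4 = 4.5; width_4 = 4; depth_4 = 4; pos_x_5 = 3; pos_z_5 = 1.5; radius_5 = 2; height_5 = 5.5; pos_x_6 = 9.5; pos_y_6 = 8.5; pos_z_6 = 9.5; pos_x_7 = 10.5; pos_y_7 = 8; pos_z_7 = 2.5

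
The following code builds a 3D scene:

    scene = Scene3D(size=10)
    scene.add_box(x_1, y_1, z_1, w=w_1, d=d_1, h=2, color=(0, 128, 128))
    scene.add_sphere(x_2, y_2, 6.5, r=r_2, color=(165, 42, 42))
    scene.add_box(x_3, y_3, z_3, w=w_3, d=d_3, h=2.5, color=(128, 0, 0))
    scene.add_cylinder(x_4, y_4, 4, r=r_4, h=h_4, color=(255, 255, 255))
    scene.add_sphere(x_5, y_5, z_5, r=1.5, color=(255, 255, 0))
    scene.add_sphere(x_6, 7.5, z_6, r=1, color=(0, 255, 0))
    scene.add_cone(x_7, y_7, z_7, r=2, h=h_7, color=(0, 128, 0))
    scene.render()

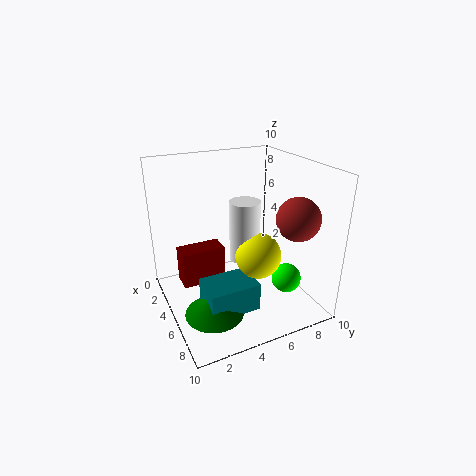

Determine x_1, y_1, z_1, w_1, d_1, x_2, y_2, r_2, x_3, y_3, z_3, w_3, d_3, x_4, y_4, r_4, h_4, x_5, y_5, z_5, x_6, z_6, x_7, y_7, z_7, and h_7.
x_1 = 5
y_1 = 2
z_1 = 0.5
w_1 = 2.5
d_1 = 3.5
x_2 = 7
y_2 = 8.5
r_2 = 1.5
x_3 = 3.5
y_3 = 1
z_3 = 2
w_3 = 1.5
d_3 = 3
x_4 = 6
y_4 = 5
r_4 = 1
h_4 = 4
x_5 = 7
y_5 = 5.5
z_5 = 4.5
x_6 = 7.5
z_6 = 2.5
x_7 = 6.5
y_7 = 2.5
z_7 = 0.5
h_7 = 1.5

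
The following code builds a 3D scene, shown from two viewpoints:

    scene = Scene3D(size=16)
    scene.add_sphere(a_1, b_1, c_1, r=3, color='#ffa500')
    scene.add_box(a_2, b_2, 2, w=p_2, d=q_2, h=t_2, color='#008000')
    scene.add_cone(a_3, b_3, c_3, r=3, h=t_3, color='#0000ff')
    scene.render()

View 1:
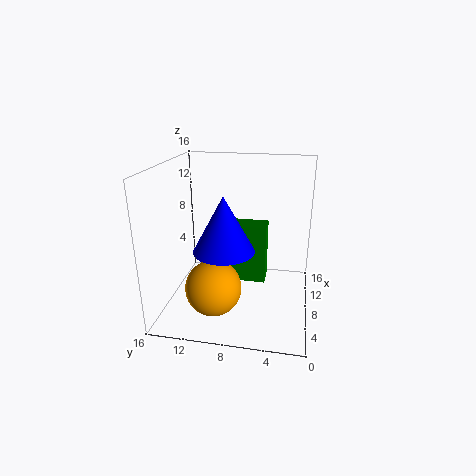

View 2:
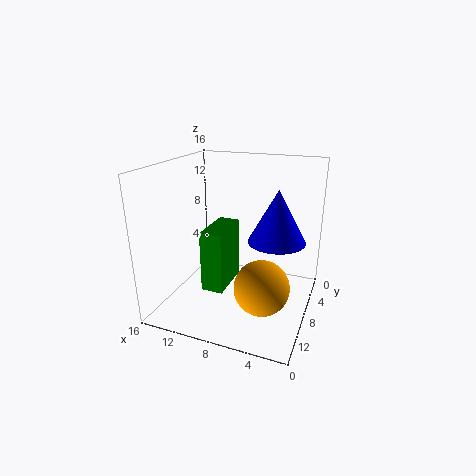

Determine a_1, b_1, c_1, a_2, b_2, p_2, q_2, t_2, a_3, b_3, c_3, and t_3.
a_1 = 4.5, b_1 = 10, c_1 = 3.5, a_2 = 9, b_2 = 5, p_2 = 2.5, q_2 = 5.5, t_2 = 7, a_3 = 3.5, b_3 = 8.5, c_3 = 8.5, t_3 = 5.5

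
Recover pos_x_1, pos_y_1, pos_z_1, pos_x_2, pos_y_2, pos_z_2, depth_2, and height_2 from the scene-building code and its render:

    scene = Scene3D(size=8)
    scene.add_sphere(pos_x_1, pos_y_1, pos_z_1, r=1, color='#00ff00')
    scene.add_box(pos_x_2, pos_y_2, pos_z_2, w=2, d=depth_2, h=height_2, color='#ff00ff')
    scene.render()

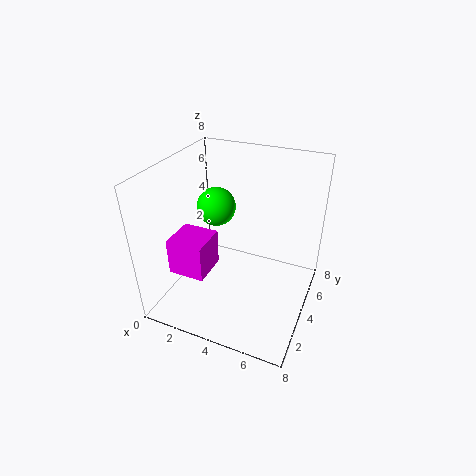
pos_x_1 = 3, pos_y_1 = 3.5, pos_z_1 = 6, pos_x_2 = 1, pos_y_2 = 1.5, pos_z_2 = 2.5, depth_2 = 2, height_2 = 2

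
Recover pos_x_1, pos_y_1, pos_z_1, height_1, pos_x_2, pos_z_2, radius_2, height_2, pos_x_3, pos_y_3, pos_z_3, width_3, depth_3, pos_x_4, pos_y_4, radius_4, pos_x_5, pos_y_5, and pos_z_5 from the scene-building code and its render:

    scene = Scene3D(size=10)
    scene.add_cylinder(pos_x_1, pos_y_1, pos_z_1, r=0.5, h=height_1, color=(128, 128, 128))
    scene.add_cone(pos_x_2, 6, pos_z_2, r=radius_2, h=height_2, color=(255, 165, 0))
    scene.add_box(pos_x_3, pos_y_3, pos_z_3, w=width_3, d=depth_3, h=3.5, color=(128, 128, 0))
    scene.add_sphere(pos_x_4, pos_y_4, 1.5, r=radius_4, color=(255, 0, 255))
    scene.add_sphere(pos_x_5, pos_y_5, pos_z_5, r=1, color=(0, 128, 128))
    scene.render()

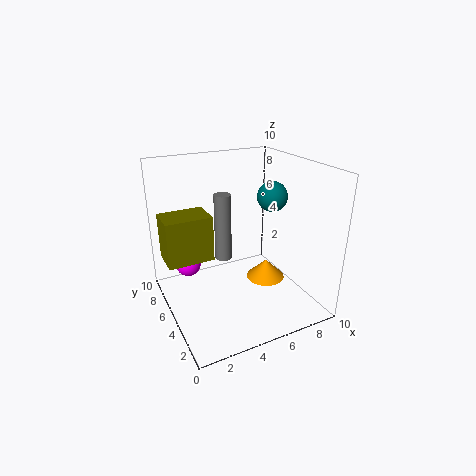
pos_x_1 = 3
pos_y_1 = 3
pos_z_1 = 5
height_1 = 4
pos_x_2 = 8
pos_z_2 = 0.5
radius_2 = 1.5
height_2 = 1.5
pos_x_3 = 0.5
pos_y_3 = 7
pos_z_3 = 2.5
width_3 = 3.5
depth_3 = 2.5
pos_x_4 = 2.5
pos_y_4 = 9
radius_4 = 1
pos_x_5 = 7
pos_y_5 = 4
pos_z_5 = 8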